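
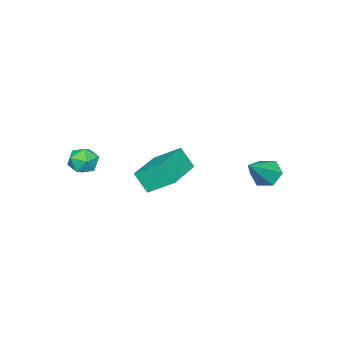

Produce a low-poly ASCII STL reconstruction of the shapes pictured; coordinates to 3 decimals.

solid 
facet normal -0.580 0.312 0.753
outer loop
vertex 3.63 -3.359 -0.469
vertex 3.333 -4.008 -0.429
vertex 3.915 -3.857 -0.043
endloop
endfacet
facet normal 0.040 0.663 0.748
outer loop
vertex 3.63 -3.359 -0.469
vertex 3.915 -3.857 -0.043
vertex 4.34 -3.438 -0.437
endloop
endfacet
facet normal 0.105 0.988 0.114
outer loop
vertex 3.63 -3.359 -0.469
vertex 4.34 -3.438 -0.437
vertex 4.02 -3.331 -1.068
endloop
endfacet
facet normal -0.477 0.836 -0.271
outer loop
vertex 3.63 -3.359 -0.469
vertex 4.02 -3.331 -1.068
vertex 3.398 -3.684 -1.063
endloop
endfacet
facet normal -0.900 0.419 0.122
outer loop
vertex 3.63 -3.359 -0.469
vertex 3.398 -3.684 -1.063
vertex 3.333 -4.008 -0.429
endloop
endfacet
facet normal 0.565 0.184 0.805
outer loop
vertex 4.34 -3.438 -0.437
vertex 3.915 -3.857 -0.043
vertex 4.482 -4.136 -0.377
endloop
endfacet
facet normal -0.439 -0.385 0.812
outer loop
vertex 3.915 -3.857 -0.043
vertex 3.333 -4.008 -0.429
vertex 3.86 -4.489 -0.372
endloop
endfacet
facet normal -0.955 -0.212 -0.206
outer loop
vertex 3.333 -4.008 -0.429
vertex 3.398 -3.684 -1.063
vertex 3.54 -4.382 -1.003
endloop
endfacet
facet normal -0.270 0.463 -0.844
outer loop
vertex 3.398 -3.684 -1.063
vertex 4.02 -3.331 -1.068
vertex 3.965 -3.963 -1.397
endloop
endfacet
facet normal 0.671 0.709 -0.220
outer loop
vertex 4.02 -3.331 -1.068
vertex 4.34 -3.438 -0.437
vertex 4.547 -3.812 -1.011
endloop
endfacet
facet normal 0.477 -0.836 0.271
outer loop
vertex 4.25 -4.461 -0.971
vertex 4.482 -4.136 -0.377
vertex 3.86 -4.489 -0.372
endloop
endfacet
facet normal -0.105 -0.988 -0.114
outer loop
vertex 4.25 -4.461 -0.971
vertex 3.86 -4.489 -0.372
vertex 3.54 -4.382 -1.003
endloop
endfacet
facet normal -0.040 -0.663 -0.748
outer loop
vertex 4.25 -4.461 -0.971
vertex 3.54 -4.382 -1.003
vertex 3.965 -3.963 -1.397
endloop
endfacet
facet normal 0.580 -0.312 -0.753
outer loop
vertex 4.25 -4.461 -0.971
vertex 3.965 -3.963 -1.397
vertex 4.547 -3.812 -1.011
endloop
endfacet
facet normal 0.900 -0.419 -0.122
outer loop
vertex 4.25 -4.461 -0.971
vertex 4.547 -3.812 -1.011
vertex 4.482 -4.136 -0.377
endloop
endfacet
facet normal 0.270 -0.463 0.844
outer loop
vertex 3.86 -4.489 -0.372
vertex 4.482 -4.136 -0.377
vertex 3.915 -3.857 -0.043
endloop
endfacet
facet normal -0.671 -0.709 0.220
outer loop
vertex 3.54 -4.382 -1.003
vertex 3.86 -4.489 -0.372
vertex 3.333 -4.008 -0.429
endloop
endfacet
facet normal -0.565 -0.184 -0.805
outer loop
vertex 3.965 -3.963 -1.397
vertex 3.54 -4.382 -1.003
vertex 3.398 -3.684 -1.063
endloop
endfacet
facet normal 0.439 0.385 -0.812
outer loop
vertex 4.547 -3.812 -1.011
vertex 3.965 -3.963 -1.397
vertex 4.02 -3.331 -1.068
endloop
endfacet
facet normal 0.955 0.212 0.206
outer loop
vertex 4.482 -4.136 -0.377
vertex 4.547 -3.812 -1.011
vertex 4.34 -3.438 -0.437
endloop
endfacet
facet normal -0.768 0.055 -0.638
outer loop
vertex -0.793 2.005 -2.604
vertex -1.137 1.477 -2.235
vertex -1.239 2.176 -2.052
endloop
endfacet
facet normal 0.445 0.891 0.084
outer loop
vertex -0.793 2.005 -2.604
vertex -1.239 2.176 -2.052
vertex 0.177 1.383 -1.145
endloop
endfacet
facet normal -0.768 0.055 -0.638
outer loop
vertex -1.239 2.176 -2.052
vertex -1.137 1.477 -2.235
vertex -1.583 1.649 -1.683
endloop
endfacet
facet normal -0.139 0.627 0.766
outer loop
vertex -1.239 2.176 -2.052
vertex -1.583 1.649 -1.683
vertex 0.177 1.383 -1.145
endloop
endfacet
facet normal -0.768 0.055 -0.638
outer loop
vertex -1.583 1.649 -1.683
vertex -1.137 1.477 -2.235
vertex -1.481 0.949 -1.866
endloop
endfacet
facet normal -0.319 -0.283 0.904
outer loop
vertex -1.583 1.649 -1.683
vertex -1.481 0.949 -1.866
vertex 0.177 1.383 -1.145
endloop
endfacet
facet normal -0.768 0.055 -0.638
outer loop
vertex -1.481 0.949 -1.866
vertex -1.137 1.477 -2.235
vertex -1.035 0.778 -2.418
endloop
endfacet
facet normal 0.087 -0.929 0.359
outer loop
vertex -1.481 0.949 -1.866
vertex -1.035 0.778 -2.418
vertex 0.177 1.383 -1.145
endloop
endfacet
facet normal -0.768 0.055 -0.638
outer loop
vertex -1.035 0.778 -2.418
vertex -1.137 1.477 -2.235
vertex -0.691 1.305 -2.787
endloop
endfacet
facet normal 0.672 -0.666 -0.324
outer loop
vertex -1.035 0.778 -2.418
vertex -0.691 1.305 -2.787
vertex 0.177 1.383 -1.145
endloop
endfacet
facet normal -0.768 0.055 -0.638
outer loop
vertex -0.691 1.305 -2.787
vertex -1.137 1.477 -2.235
vertex -0.793 2.005 -2.604
endloop
endfacet
facet normal 0.852 0.245 -0.462
outer loop
vertex -0.691 1.305 -2.787
vertex -0.793 2.005 -2.604
vertex 0.177 1.383 -1.145
endloop
endfacet
facet normal -0.973 -0.201 -0.115
outer loop
vertex 1.053 -1.209 -0.546
vertex 1.03 -0.592 -1.432
vertex 1.367 -2.291 -1.309
endloop
endfacet
facet normal 0.022 -0.572 0.820
outer loop
vertex 3.41 -1.868 -1.068
vertex 1.053 -1.209 -0.546
vertex 1.367 -2.291 -1.309
endloop
endfacet
facet normal -0.973 -0.201 -0.115
outer loop
vertex 1.367 -2.291 -1.309
vertex 1.03 -0.592 -1.432
vertex 1.344 -1.673 -2.195
endloop
endfacet
facet normal 0.231 -0.795 -0.561
outer loop
vertex 1.344 -1.673 -2.195
vertex 3.41 -1.868 -1.068
vertex 1.367 -2.291 -1.309
endloop
endfacet
facet normal -0.231 0.796 0.560
outer loop
vertex 1.053 -1.209 -0.546
vertex 3.073 -0.169 -1.191
vertex 1.03 -0.592 -1.432
endloop
endfacet
facet normal 0.022 -0.572 0.820
outer loop
vertex 3.096 -0.787 -0.305
vertex 1.053 -1.209 -0.546
vertex 3.41 -1.868 -1.068
endloop
endfacet
facet normal -0.230 0.795 0.561
outer loop
vertex 3.096 -0.787 -0.305
vertex 3.073 -0.169 -1.191
vertex 1.053 -1.209 -0.546
endloop
endfacet
facet normal -0.022 0.572 -0.820
outer loop
vertex 1.03 -0.592 -1.432
vertex 3.073 -0.169 -1.191
vertex 1.344 -1.673 -2.195
endloop
endfacet
facet normal 0.230 -0.796 -0.560
outer loop
vertex 3.387 -1.251 -1.954
vertex 3.41 -1.868 -1.068
vertex 1.344 -1.673 -2.195
endloop
endfacet
facet normal -0.021 0.572 -0.820
outer loop
vertex 1.344 -1.673 -2.195
vertex 3.073 -0.169 -1.191
vertex 3.387 -1.251 -1.954
endloop
endfacet
facet normal 0.973 0.201 0.115
outer loop
vertex 3.387 -1.251 -1.954
vertex 3.096 -0.787 -0.305
vertex 3.41 -1.868 -1.068
endloop
endfacet
facet normal 0.973 0.201 0.115
outer loop
vertex 3.073 -0.169 -1.191
vertex 3.096 -0.787 -0.305
vertex 3.387 -1.251 -1.954
endloop
endfacet

endsolid


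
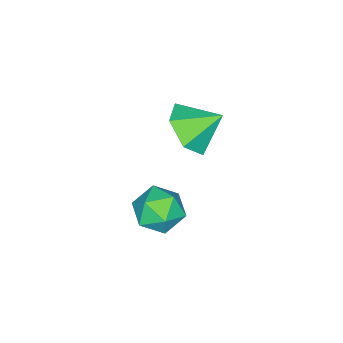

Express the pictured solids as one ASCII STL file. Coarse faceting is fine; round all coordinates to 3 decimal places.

solid 
facet normal 0.401 -0.684 -0.609
outer loop
vertex 1.086 -3.327 0.743
vertex 0.091 -3.769 0.584
vertex 0.449 -2.968 -0.08
endloop
endfacet
facet normal 0.361 0.924 0.124
outer loop
vertex 1.086 -3.327 0.743
vertex 0.449 -2.968 -0.08
vertex -0.471 -2.811 1.436
endloop
endfacet
facet normal 0.402 -0.684 -0.609
outer loop
vertex 0.449 -2.968 -0.08
vertex 0.091 -3.769 0.584
vertex -0.545 -3.41 -0.239
endloop
endfacet
facet normal -0.347 0.888 -0.302
outer loop
vertex 0.449 -2.968 -0.08
vertex -0.545 -3.41 -0.239
vertex -0.471 -2.811 1.436
endloop
endfacet
facet normal 0.401 -0.684 -0.609
outer loop
vertex -0.545 -3.41 -0.239
vertex 0.091 -3.769 0.584
vertex -0.904 -4.211 0.425
endloop
endfacet
facet normal -0.933 0.349 -0.084
outer loop
vertex -0.545 -3.41 -0.239
vertex -0.904 -4.211 0.425
vertex -0.471 -2.811 1.436
endloop
endfacet
facet normal 0.401 -0.684 -0.609
outer loop
vertex -0.904 -4.211 0.425
vertex 0.091 -3.769 0.584
vertex -0.268 -4.57 1.247
endloop
endfacet
facet normal -0.813 -0.154 0.562
outer loop
vertex -0.904 -4.211 0.425
vertex -0.268 -4.57 1.247
vertex -0.471 -2.811 1.436
endloop
endfacet
facet normal 0.401 -0.684 -0.609
outer loop
vertex -0.268 -4.57 1.247
vertex 0.091 -3.769 0.584
vertex 0.727 -4.128 1.406
endloop
endfacet
facet normal -0.105 -0.118 0.987
outer loop
vertex -0.268 -4.57 1.247
vertex 0.727 -4.128 1.406
vertex -0.471 -2.811 1.436
endloop
endfacet
facet normal 0.401 -0.684 -0.609
outer loop
vertex 0.727 -4.128 1.406
vertex 0.091 -3.769 0.584
vertex 1.086 -3.327 0.743
endloop
endfacet
facet normal 0.482 0.421 0.769
outer loop
vertex 0.727 -4.128 1.406
vertex 1.086 -3.327 0.743
vertex -0.471 -2.811 1.436
endloop
endfacet
facet normal -0.861 -0.458 0.224
outer loop
vertex 2.784 -2.377 0.29
vertex 3.09 -3.163 -0.14
vertex 3.26 -3.032 0.781
endloop
endfacet
facet normal -0.696 0.032 0.717
outer loop
vertex 2.784 -2.377 0.29
vertex 3.26 -3.032 0.781
vertex 3.442 -2.113 0.917
endloop
endfacet
facet normal -0.638 0.663 0.391
outer loop
vertex 2.784 -2.377 0.29
vertex 3.442 -2.113 0.917
vertex 3.384 -1.676 0.08
endloop
endfacet
facet normal -0.767 0.565 -0.305
outer loop
vertex 2.784 -2.377 0.29
vertex 3.384 -1.676 0.08
vertex 3.166 -2.325 -0.574
endloop
endfacet
facet normal -0.904 -0.129 -0.407
outer loop
vertex 2.784 -2.377 0.29
vertex 3.166 -2.325 -0.574
vertex 3.09 -3.163 -0.14
endloop
endfacet
facet normal -0.058 -0.135 0.989
outer loop
vertex 3.442 -2.113 0.917
vertex 3.26 -3.032 0.781
vertex 4.154 -2.735 0.874
endloop
endfacet
facet normal -0.324 -0.927 0.192
outer loop
vertex 3.26 -3.032 0.781
vertex 3.09 -3.163 -0.14
vertex 3.936 -3.384 0.22
endloop
endfacet
facet normal -0.394 -0.394 -0.830
outer loop
vertex 3.09 -3.163 -0.14
vertex 3.166 -2.325 -0.574
vertex 3.878 -2.947 -0.617
endloop
endfacet
facet normal -0.173 0.727 -0.664
outer loop
vertex 3.166 -2.325 -0.574
vertex 3.384 -1.676 0.08
vertex 4.06 -2.028 -0.481
endloop
endfacet
facet normal 0.036 0.887 0.461
outer loop
vertex 3.384 -1.676 0.08
vertex 3.442 -2.113 0.917
vertex 4.23 -1.897 0.44
endloop
endfacet
facet normal 0.767 -0.565 0.305
outer loop
vertex 4.536 -2.683 0.01
vertex 4.154 -2.735 0.874
vertex 3.936 -3.384 0.22
endloop
endfacet
facet normal 0.638 -0.663 -0.391
outer loop
vertex 4.536 -2.683 0.01
vertex 3.936 -3.384 0.22
vertex 3.878 -2.947 -0.617
endloop
endfacet
facet normal 0.696 -0.032 -0.717
outer loop
vertex 4.536 -2.683 0.01
vertex 3.878 -2.947 -0.617
vertex 4.06 -2.028 -0.481
endloop
endfacet
facet normal 0.861 0.458 -0.224
outer loop
vertex 4.536 -2.683 0.01
vertex 4.06 -2.028 -0.481
vertex 4.23 -1.897 0.44
endloop
endfacet
facet normal 0.904 0.129 0.407
outer loop
vertex 4.536 -2.683 0.01
vertex 4.23 -1.897 0.44
vertex 4.154 -2.735 0.874
endloop
endfacet
facet normal 0.173 -0.727 0.664
outer loop
vertex 3.936 -3.384 0.22
vertex 4.154 -2.735 0.874
vertex 3.26 -3.032 0.781
endloop
endfacet
facet normal -0.036 -0.887 -0.461
outer loop
vertex 3.878 -2.947 -0.617
vertex 3.936 -3.384 0.22
vertex 3.09 -3.163 -0.14
endloop
endfacet
facet normal 0.058 0.135 -0.989
outer loop
vertex 4.06 -2.028 -0.481
vertex 3.878 -2.947 -0.617
vertex 3.166 -2.325 -0.574
endloop
endfacet
facet normal 0.324 0.927 -0.192
outer loop
vertex 4.23 -1.897 0.44
vertex 4.06 -2.028 -0.481
vertex 3.384 -1.676 0.08
endloop
endfacet
facet normal 0.394 0.394 0.830
outer loop
vertex 4.154 -2.735 0.874
vertex 4.23 -1.897 0.44
vertex 3.442 -2.113 0.917
endloop
endfacet

endsolid


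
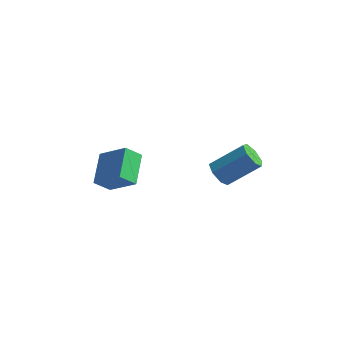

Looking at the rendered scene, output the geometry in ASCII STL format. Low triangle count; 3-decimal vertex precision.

solid 
facet normal -0.527 -0.503 0.685
outer loop
vertex -3.568 1.846 2.278
vertex -4.721 1.881 1.416
vertex -3.158 0.602 1.68
endloop
endfacet
facet normal 0.800 -0.024 0.599
outer loop
vertex -2.699 1.039 1.084
vertex -3.568 1.846 2.278
vertex -3.158 0.602 1.68
endloop
endfacet
facet normal -0.528 -0.503 0.684
outer loop
vertex -3.158 0.602 1.68
vertex -4.721 1.881 1.416
vertex -4.311 0.637 0.817
endloop
endfacet
facet normal 0.284 -0.864 -0.415
outer loop
vertex -4.311 0.637 0.817
vertex -2.699 1.039 1.084
vertex -3.158 0.602 1.68
endloop
endfacet
facet normal -0.284 0.864 0.415
outer loop
vertex -3.568 1.846 2.278
vertex -4.262 2.318 0.82
vertex -4.721 1.881 1.416
endloop
endfacet
facet normal 0.800 -0.025 0.599
outer loop
vertex -3.109 2.283 1.683
vertex -3.568 1.846 2.278
vertex -2.699 1.039 1.084
endloop
endfacet
facet normal -0.285 0.864 0.415
outer loop
vertex -3.109 2.283 1.683
vertex -4.262 2.318 0.82
vertex -3.568 1.846 2.278
endloop
endfacet
facet normal -0.801 0.024 -0.599
outer loop
vertex -4.721 1.881 1.416
vertex -4.262 2.318 0.82
vertex -4.311 0.637 0.817
endloop
endfacet
facet normal 0.284 -0.864 -0.415
outer loop
vertex -3.852 1.074 0.222
vertex -2.699 1.039 1.084
vertex -4.311 0.637 0.817
endloop
endfacet
facet normal -0.800 0.024 -0.599
outer loop
vertex -4.311 0.637 0.817
vertex -4.262 2.318 0.82
vertex -3.852 1.074 0.222
endloop
endfacet
facet normal 0.527 0.503 -0.685
outer loop
vertex -3.852 1.074 0.222
vertex -3.109 2.283 1.683
vertex -2.699 1.039 1.084
endloop
endfacet
facet normal 0.528 0.503 -0.685
outer loop
vertex -4.262 2.318 0.82
vertex -3.109 2.283 1.683
vertex -3.852 1.074 0.222
endloop
endfacet
facet normal -0.651 -0.457 -0.606
outer loop
vertex 0.423 1.86 1.827
vertex 0.099 2.364 1.795
vertex 0.551 2.187 1.443
endloop
endfacet
facet normal 0.718 -0.630 -0.297
outer loop
vertex 0.423 1.86 1.827
vertex 0.551 2.187 1.443
vertex 1.465 2.592 2.796
endloop
endfacet
facet normal 0.718 -0.630 -0.297
outer loop
vertex 1.465 2.592 2.796
vertex 0.551 2.187 1.443
vertex 1.593 2.919 2.412
endloop
endfacet
facet normal 0.652 0.456 0.606
outer loop
vertex 1.465 2.592 2.796
vertex 1.593 2.919 2.412
vertex 1.141 3.096 2.765
endloop
endfacet
facet normal -0.651 -0.456 -0.607
outer loop
vertex 0.551 2.187 1.443
vertex 0.099 2.364 1.795
vertex 0.339 2.648 1.324
endloop
endfacet
facet normal 0.640 0.098 -0.762
outer loop
vertex 0.551 2.187 1.443
vertex 0.339 2.648 1.324
vertex 1.593 2.919 2.412
endloop
endfacet
facet normal 0.640 0.099 -0.762
outer loop
vertex 1.593 2.919 2.412
vertex 0.339 2.648 1.324
vertex 1.38 3.379 2.293
endloop
endfacet
facet normal 0.652 0.458 0.605
outer loop
vertex 1.593 2.919 2.412
vertex 1.38 3.379 2.293
vertex 1.141 3.096 2.765
endloop
endfacet
facet normal -0.650 -0.457 -0.607
outer loop
vertex 0.339 2.648 1.324
vertex 0.099 2.364 1.795
vertex -0.054 2.894 1.56
endloop
endfacet
facet normal 0.079 0.753 -0.653
outer loop
vertex 0.339 2.648 1.324
vertex -0.054 2.894 1.56
vertex 1.38 3.379 2.293
endloop
endfacet
facet normal 0.080 0.752 -0.654
outer loop
vertex 1.38 3.379 2.293
vertex -0.054 2.894 1.56
vertex 0.988 3.626 2.529
endloop
endfacet
facet normal 0.652 0.457 0.605
outer loop
vertex 1.38 3.379 2.293
vertex 0.988 3.626 2.529
vertex 1.141 3.096 2.765
endloop
endfacet
facet normal -0.651 -0.457 -0.606
outer loop
vertex -0.054 2.894 1.56
vertex 0.099 2.364 1.795
vertex -0.332 2.742 1.973
endloop
endfacet
facet normal -0.540 0.840 -0.054
outer loop
vertex -0.054 2.894 1.56
vertex -0.332 2.742 1.973
vertex 0.988 3.626 2.529
endloop
endfacet
facet normal -0.540 0.840 -0.052
outer loop
vertex 0.988 3.626 2.529
vertex -0.332 2.742 1.973
vertex 0.71 3.473 2.943
endloop
endfacet
facet normal 0.651 0.458 0.606
outer loop
vertex 0.988 3.626 2.529
vertex 0.71 3.473 2.943
vertex 1.141 3.096 2.765
endloop
endfacet
facet normal -0.651 -0.458 -0.605
outer loop
vertex -0.332 2.742 1.973
vertex 0.099 2.364 1.795
vertex -0.285 2.305 2.253
endloop
endfacet
facet normal -0.754 0.295 0.587
outer loop
vertex -0.332 2.742 1.973
vertex -0.285 2.305 2.253
vertex 0.71 3.473 2.943
endloop
endfacet
facet normal -0.754 0.295 0.588
outer loop
vertex 0.71 3.473 2.943
vertex -0.285 2.305 2.253
vertex 0.757 3.037 3.222
endloop
endfacet
facet normal 0.651 0.458 0.606
outer loop
vertex 0.71 3.473 2.943
vertex 0.757 3.037 3.222
vertex 1.141 3.096 2.765
endloop
endfacet
facet normal -0.651 -0.458 -0.605
outer loop
vertex -0.285 2.305 2.253
vertex 0.099 2.364 1.795
vertex 0.051 1.913 2.188
endloop
endfacet
facet normal -0.399 -0.472 0.786
outer loop
vertex -0.285 2.305 2.253
vertex 0.051 1.913 2.188
vertex 0.757 3.037 3.222
endloop
endfacet
facet normal -0.400 -0.472 0.786
outer loop
vertex 0.757 3.037 3.222
vertex 0.051 1.913 2.188
vertex 1.093 2.644 3.157
endloop
endfacet
facet normal 0.651 0.457 0.606
outer loop
vertex 0.757 3.037 3.222
vertex 1.093 2.644 3.157
vertex 1.141 3.096 2.765
endloop
endfacet
facet normal -0.652 -0.458 -0.605
outer loop
vertex 0.051 1.913 2.188
vertex 0.099 2.364 1.795
vertex 0.423 1.86 1.827
endloop
endfacet
facet normal 0.255 -0.884 0.392
outer loop
vertex 0.051 1.913 2.188
vertex 0.423 1.86 1.827
vertex 1.093 2.644 3.157
endloop
endfacet
facet normal 0.257 -0.884 0.392
outer loop
vertex 1.093 2.644 3.157
vertex 0.423 1.86 1.827
vertex 1.465 2.592 2.796
endloop
endfacet
facet normal 0.652 0.456 0.606
outer loop
vertex 1.093 2.644 3.157
vertex 1.465 2.592 2.796
vertex 1.141 3.096 2.765
endloop
endfacet

endsolid


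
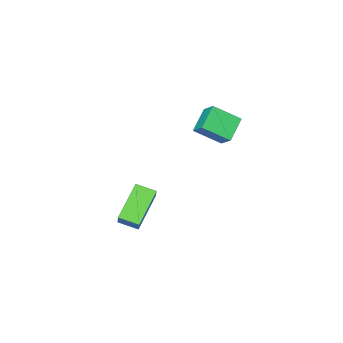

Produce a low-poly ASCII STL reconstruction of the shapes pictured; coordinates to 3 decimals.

solid 
facet normal -0.741 -0.350 0.573
outer loop
vertex 3.046 -3.053 1.644
vertex 2.402 -2.189 1.339
vertex 2.495 -3.898 0.415
endloop
endfacet
facet normal 0.575 -0.771 0.273
outer loop
vertex 4.118 -3.131 -0.839
vertex 3.046 -3.053 1.644
vertex 2.495 -3.898 0.415
endloop
endfacet
facet normal -0.741 -0.350 0.573
outer loop
vertex 2.495 -3.898 0.415
vertex 2.402 -2.189 1.339
vertex 1.851 -3.033 0.11
endloop
endfacet
facet normal -0.347 -0.531 -0.773
outer loop
vertex 1.851 -3.033 0.11
vertex 4.118 -3.131 -0.839
vertex 2.495 -3.898 0.415
endloop
endfacet
facet normal 0.346 0.531 0.773
outer loop
vertex 3.046 -3.053 1.644
vertex 4.025 -1.422 0.085
vertex 2.402 -2.189 1.339
endloop
endfacet
facet normal 0.575 -0.772 0.272
outer loop
vertex 4.669 -2.287 0.39
vertex 3.046 -3.053 1.644
vertex 4.118 -3.131 -0.839
endloop
endfacet
facet normal 0.347 0.531 0.773
outer loop
vertex 4.669 -2.287 0.39
vertex 4.025 -1.422 0.085
vertex 3.046 -3.053 1.644
endloop
endfacet
facet normal -0.575 0.772 -0.272
outer loop
vertex 2.402 -2.189 1.339
vertex 4.025 -1.422 0.085
vertex 1.851 -3.033 0.11
endloop
endfacet
facet normal -0.347 -0.531 -0.773
outer loop
vertex 3.474 -2.267 -1.144
vertex 4.118 -3.131 -0.839
vertex 1.851 -3.033 0.11
endloop
endfacet
facet normal -0.575 0.771 -0.273
outer loop
vertex 1.851 -3.033 0.11
vertex 4.025 -1.422 0.085
vertex 3.474 -2.267 -1.144
endloop
endfacet
facet normal 0.741 0.350 -0.573
outer loop
vertex 3.474 -2.267 -1.144
vertex 4.669 -2.287 0.39
vertex 4.118 -3.131 -0.839
endloop
endfacet
facet normal 0.741 0.350 -0.573
outer loop
vertex 4.025 -1.422 0.085
vertex 4.669 -2.287 0.39
vertex 3.474 -2.267 -1.144
endloop
endfacet
facet normal -0.638 0.561 -0.528
outer loop
vertex -3.739 -3.945 2.705
vertex -3.65 -3.093 3.502
vertex -2.566 -3.341 1.93
endloop
endfacet
facet normal -0.076 -0.727 -0.682
outer loop
vertex -1.47 -4.307 2.838
vertex -3.739 -3.945 2.705
vertex -2.566 -3.341 1.93
endloop
endfacet
facet normal -0.637 0.562 -0.528
outer loop
vertex -2.566 -3.341 1.93
vertex -3.65 -3.093 3.502
vertex -2.477 -2.49 2.728
endloop
endfacet
facet normal 0.767 0.394 -0.506
outer loop
vertex -2.477 -2.49 2.728
vertex -1.47 -4.307 2.838
vertex -2.566 -3.341 1.93
endloop
endfacet
facet normal -0.767 -0.394 0.507
outer loop
vertex -3.739 -3.945 2.705
vertex -2.554 -4.059 4.41
vertex -3.65 -3.093 3.502
endloop
endfacet
facet normal -0.076 -0.727 -0.682
outer loop
vertex -2.643 -4.91 3.612
vertex -3.739 -3.945 2.705
vertex -1.47 -4.307 2.838
endloop
endfacet
facet normal -0.767 -0.395 0.506
outer loop
vertex -2.643 -4.91 3.612
vertex -2.554 -4.059 4.41
vertex -3.739 -3.945 2.705
endloop
endfacet
facet normal 0.076 0.727 0.682
outer loop
vertex -3.65 -3.093 3.502
vertex -2.554 -4.059 4.41
vertex -2.477 -2.49 2.728
endloop
endfacet
facet normal 0.767 0.394 -0.507
outer loop
vertex -1.381 -3.455 3.635
vertex -1.47 -4.307 2.838
vertex -2.477 -2.49 2.728
endloop
endfacet
facet normal 0.076 0.727 0.682
outer loop
vertex -2.477 -2.49 2.728
vertex -2.554 -4.059 4.41
vertex -1.381 -3.455 3.635
endloop
endfacet
facet normal 0.637 -0.561 0.529
outer loop
vertex -1.381 -3.455 3.635
vertex -2.643 -4.91 3.612
vertex -1.47 -4.307 2.838
endloop
endfacet
facet normal 0.638 -0.561 0.528
outer loop
vertex -2.554 -4.059 4.41
vertex -2.643 -4.91 3.612
vertex -1.381 -3.455 3.635
endloop
endfacet

endsolid


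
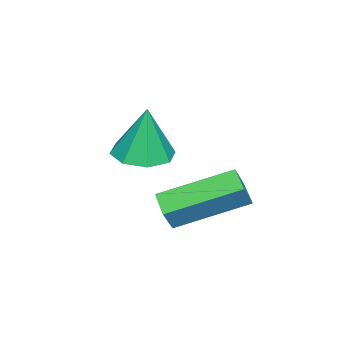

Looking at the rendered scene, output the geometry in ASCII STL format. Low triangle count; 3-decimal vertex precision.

solid 
facet normal -0.021 -0.095 -0.995
outer loop
vertex 2.512 -2.513 -1.394
vertex 1.802 -3.011 -1.331
vertex 1.95 -2.158 -1.416
endloop
endfacet
facet normal 0.492 0.800 0.344
outer loop
vertex 2.512 -2.513 -1.394
vertex 1.95 -2.158 -1.416
vertex 1.838 -2.849 0.351
endloop
endfacet
facet normal -0.022 -0.095 -0.995
outer loop
vertex 1.95 -2.158 -1.416
vertex 1.802 -3.011 -1.331
vertex 1.3 -2.302 -1.388
endloop
endfacet
facet normal -0.189 0.919 0.347
outer loop
vertex 1.95 -2.158 -1.416
vertex 1.3 -2.302 -1.388
vertex 1.838 -2.849 0.351
endloop
endfacet
facet normal -0.021 -0.095 -0.995
outer loop
vertex 1.3 -2.302 -1.388
vertex 1.802 -3.011 -1.331
vertex 0.944 -2.862 -1.327
endloop
endfacet
facet normal -0.754 0.523 0.398
outer loop
vertex 1.3 -2.302 -1.388
vertex 0.944 -2.862 -1.327
vertex 1.838 -2.849 0.351
endloop
endfacet
facet normal -0.022 -0.097 -0.995
outer loop
vertex 0.944 -2.862 -1.327
vertex 1.802 -3.011 -1.331
vertex 1.091 -3.509 -1.267
endloop
endfacet
facet normal -0.871 -0.155 0.465
outer loop
vertex 0.944 -2.862 -1.327
vertex 1.091 -3.509 -1.267
vertex 1.838 -2.849 0.351
endloop
endfacet
facet normal -0.023 -0.095 -0.995
outer loop
vertex 1.091 -3.509 -1.267
vertex 1.802 -3.011 -1.331
vertex 1.654 -3.864 -1.246
endloop
endfacet
facet normal -0.472 -0.718 0.511
outer loop
vertex 1.091 -3.509 -1.267
vertex 1.654 -3.864 -1.246
vertex 1.838 -2.849 0.351
endloop
endfacet
facet normal -0.022 -0.095 -0.995
outer loop
vertex 1.654 -3.864 -1.246
vertex 1.802 -3.011 -1.331
vertex 2.303 -3.72 -1.274
endloop
endfacet
facet normal 0.207 -0.836 0.508
outer loop
vertex 1.654 -3.864 -1.246
vertex 2.303 -3.72 -1.274
vertex 1.838 -2.849 0.351
endloop
endfacet
facet normal -0.021 -0.095 -0.995
outer loop
vertex 2.303 -3.72 -1.274
vertex 1.802 -3.011 -1.331
vertex 2.659 -3.16 -1.335
endloop
endfacet
facet normal 0.772 -0.441 0.457
outer loop
vertex 2.303 -3.72 -1.274
vertex 2.659 -3.16 -1.335
vertex 1.838 -2.849 0.351
endloop
endfacet
facet normal -0.021 -0.096 -0.995
outer loop
vertex 2.659 -3.16 -1.335
vertex 1.802 -3.011 -1.331
vertex 2.512 -2.513 -1.394
endloop
endfacet
facet normal 0.890 0.238 0.389
outer loop
vertex 2.659 -3.16 -1.335
vertex 2.512 -2.513 -1.394
vertex 1.838 -2.849 0.351
endloop
endfacet
facet normal -0.703 -0.605 0.374
outer loop
vertex 3.447 -1.86 -1.738
vertex 2.379 -0.146 -0.971
vertex 3.012 -1.804 -2.466
endloop
endfacet
facet normal 0.494 -0.793 -0.356
outer loop
vertex 3.581 -1.314 -2.769
vertex 3.447 -1.86 -1.738
vertex 3.012 -1.804 -2.466
endloop
endfacet
facet normal -0.703 -0.605 0.374
outer loop
vertex 3.012 -1.804 -2.466
vertex 2.379 -0.146 -0.971
vertex 1.944 -0.091 -1.699
endloop
endfacet
facet normal -0.512 0.065 -0.857
outer loop
vertex 1.944 -0.091 -1.699
vertex 3.581 -1.314 -2.769
vertex 3.012 -1.804 -2.466
endloop
endfacet
facet normal 0.512 -0.064 0.857
outer loop
vertex 3.447 -1.86 -1.738
vertex 2.948 0.344 -1.274
vertex 2.379 -0.146 -0.971
endloop
endfacet
facet normal 0.495 -0.793 -0.356
outer loop
vertex 4.016 -1.369 -2.041
vertex 3.447 -1.86 -1.738
vertex 3.581 -1.314 -2.769
endloop
endfacet
facet normal 0.512 -0.064 0.857
outer loop
vertex 4.016 -1.369 -2.041
vertex 2.948 0.344 -1.274
vertex 3.447 -1.86 -1.738
endloop
endfacet
facet normal -0.494 0.793 0.355
outer loop
vertex 2.379 -0.146 -0.971
vertex 2.948 0.344 -1.274
vertex 1.944 -0.091 -1.699
endloop
endfacet
facet normal -0.512 0.064 -0.857
outer loop
vertex 2.513 0.4 -2.002
vertex 3.581 -1.314 -2.769
vertex 1.944 -0.091 -1.699
endloop
endfacet
facet normal -0.494 0.793 0.356
outer loop
vertex 1.944 -0.091 -1.699
vertex 2.948 0.344 -1.274
vertex 2.513 0.4 -2.002
endloop
endfacet
facet normal 0.703 0.605 -0.374
outer loop
vertex 2.513 0.4 -2.002
vertex 4.016 -1.369 -2.041
vertex 3.581 -1.314 -2.769
endloop
endfacet
facet normal 0.703 0.605 -0.373
outer loop
vertex 2.948 0.344 -1.274
vertex 4.016 -1.369 -2.041
vertex 2.513 0.4 -2.002
endloop
endfacet

endsolid


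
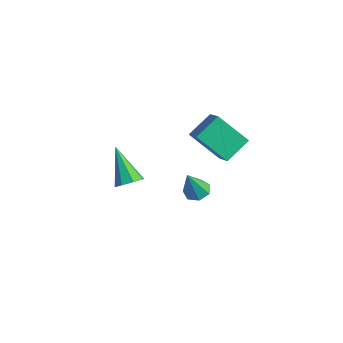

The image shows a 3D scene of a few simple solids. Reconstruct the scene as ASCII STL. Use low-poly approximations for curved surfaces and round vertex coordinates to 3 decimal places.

solid 
facet normal 0.684 -0.162 -0.712
outer loop
vertex -0.822 -3.219 2.065
vertex -1.325 -3.062 1.546
vertex -0.831 -2.669 1.931
endloop
endfacet
facet normal 0.485 0.215 0.848
outer loop
vertex -0.822 -3.219 2.065
vertex -0.831 -2.669 1.931
vertex -2.775 -2.718 3.054
endloop
endfacet
facet normal 0.684 -0.163 -0.711
outer loop
vertex -0.831 -2.669 1.931
vertex -1.325 -3.062 1.546
vertex -1.129 -2.349 1.571
endloop
endfacet
facet normal 0.271 0.820 0.505
outer loop
vertex -0.831 -2.669 1.931
vertex -1.129 -2.349 1.571
vertex -2.775 -2.718 3.054
endloop
endfacet
facet normal 0.683 -0.163 -0.712
outer loop
vertex -1.129 -2.349 1.571
vertex -1.325 -3.062 1.546
vertex -1.543 -2.447 1.196
endloop
endfacet
facet normal -0.225 0.974 -0.007
outer loop
vertex -1.129 -2.349 1.571
vertex -1.543 -2.447 1.196
vertex -2.775 -2.718 3.054
endloop
endfacet
facet normal 0.684 -0.163 -0.711
outer loop
vertex -1.543 -2.447 1.196
vertex -1.325 -3.062 1.546
vertex -1.829 -2.906 1.026
endloop
endfacet
facet normal -0.712 0.587 -0.386
outer loop
vertex -1.543 -2.447 1.196
vertex -1.829 -2.906 1.026
vertex -2.775 -2.718 3.054
endloop
endfacet
facet normal 0.683 -0.163 -0.711
outer loop
vertex -1.829 -2.906 1.026
vertex -1.325 -3.062 1.546
vertex -1.82 -3.456 1.161
endloop
endfacet
facet normal -0.904 -0.116 -0.411
outer loop
vertex -1.829 -2.906 1.026
vertex -1.82 -3.456 1.161
vertex -2.775 -2.718 3.054
endloop
endfacet
facet normal 0.683 -0.163 -0.712
outer loop
vertex -1.82 -3.456 1.161
vertex -1.325 -3.062 1.546
vertex -1.521 -3.776 1.521
endloop
endfacet
facet normal -0.690 -0.721 -0.067
outer loop
vertex -1.82 -3.456 1.161
vertex -1.521 -3.776 1.521
vertex -2.775 -2.718 3.054
endloop
endfacet
facet normal 0.683 -0.163 -0.712
outer loop
vertex -1.521 -3.776 1.521
vertex -1.325 -3.062 1.546
vertex -1.108 -3.678 1.895
endloop
endfacet
facet normal -0.195 -0.874 0.444
outer loop
vertex -1.521 -3.776 1.521
vertex -1.108 -3.678 1.895
vertex -2.775 -2.718 3.054
endloop
endfacet
facet normal 0.684 -0.162 -0.712
outer loop
vertex -1.108 -3.678 1.895
vertex -1.325 -3.062 1.546
vertex -0.822 -3.219 2.065
endloop
endfacet
facet normal 0.292 -0.487 0.823
outer loop
vertex -1.108 -3.678 1.895
vertex -0.822 -3.219 2.065
vertex -2.775 -2.718 3.054
endloop
endfacet
facet normal -0.033 0.384 -0.923
outer loop
vertex -1.098 1.024 -2.071
vertex -1.689 1.379 -1.902
vertex -1.014 1.588 -1.839
endloop
endfacet
facet normal 0.942 -0.238 0.237
outer loop
vertex -1.098 1.024 -2.071
vertex -1.014 1.588 -1.839
vertex -1.631 0.701 -0.278
endloop
endfacet
facet normal -0.033 0.385 -0.922
outer loop
vertex -1.014 1.588 -1.839
vertex -1.689 1.379 -1.902
vertex -1.438 1.995 -1.654
endloop
endfacet
facet normal 0.693 0.474 0.543
outer loop
vertex -1.014 1.588 -1.839
vertex -1.438 1.995 -1.654
vertex -1.631 0.701 -0.278
endloop
endfacet
facet normal -0.033 0.385 -0.922
outer loop
vertex -1.438 1.995 -1.654
vertex -1.689 1.379 -1.902
vertex -2.051 1.937 -1.656
endloop
endfacet
facet normal -0.071 0.732 0.678
outer loop
vertex -1.438 1.995 -1.654
vertex -2.051 1.937 -1.656
vertex -1.631 0.701 -0.278
endloop
endfacet
facet normal -0.033 0.385 -0.922
outer loop
vertex -2.051 1.937 -1.656
vertex -1.689 1.379 -1.902
vertex -2.392 1.46 -1.843
endloop
endfacet
facet normal -0.771 0.339 0.539
outer loop
vertex -2.051 1.937 -1.656
vertex -2.392 1.46 -1.843
vertex -1.631 0.701 -0.278
endloop
endfacet
facet normal -0.033 0.384 -0.923
outer loop
vertex -2.392 1.46 -1.843
vertex -1.689 1.379 -1.902
vertex -2.204 0.921 -2.074
endloop
endfacet
facet normal -0.883 -0.407 0.232
outer loop
vertex -2.392 1.46 -1.843
vertex -2.204 0.921 -2.074
vertex -1.631 0.701 -0.278
endloop
endfacet
facet normal -0.034 0.385 -0.923
outer loop
vertex -2.204 0.921 -2.074
vertex -1.689 1.379 -1.902
vertex -1.628 0.727 -2.176
endloop
endfacet
facet normal -0.321 -0.947 -0.013
outer loop
vertex -2.204 0.921 -2.074
vertex -1.628 0.727 -2.176
vertex -1.631 0.701 -0.278
endloop
endfacet
facet normal -0.033 0.385 -0.922
outer loop
vertex -1.628 0.727 -2.176
vertex -1.689 1.379 -1.902
vertex -1.098 1.024 -2.071
endloop
endfacet
facet normal 0.491 -0.871 -0.011
outer loop
vertex -1.628 0.727 -2.176
vertex -1.098 1.024 -2.071
vertex -1.631 0.701 -0.278
endloop
endfacet
facet normal -0.620 -0.396 0.678
outer loop
vertex -2.05 3.002 2.639
vertex -3.078 3.397 1.93
vertex -2.034 1.623 1.847
endloop
endfacet
facet normal 0.785 -0.301 0.541
outer loop
vertex -0.722 2.463 0.41
vertex -2.05 3.002 2.639
vertex -2.034 1.623 1.847
endloop
endfacet
facet normal -0.619 -0.396 0.678
outer loop
vertex -2.034 1.623 1.847
vertex -3.078 3.397 1.93
vertex -3.063 2.018 1.139
endloop
endfacet
facet normal 0.010 -0.867 -0.498
outer loop
vertex -3.063 2.018 1.139
vertex -0.722 2.463 0.41
vertex -2.034 1.623 1.847
endloop
endfacet
facet normal -0.010 0.867 0.498
outer loop
vertex -2.05 3.002 2.639
vertex -1.766 4.237 0.493
vertex -3.078 3.397 1.93
endloop
endfacet
facet normal 0.785 -0.302 0.541
outer loop
vertex -0.737 3.842 1.201
vertex -2.05 3.002 2.639
vertex -0.722 2.463 0.41
endloop
endfacet
facet normal -0.010 0.867 0.498
outer loop
vertex -0.737 3.842 1.201
vertex -1.766 4.237 0.493
vertex -2.05 3.002 2.639
endloop
endfacet
facet normal -0.785 0.302 -0.541
outer loop
vertex -3.078 3.397 1.93
vertex -1.766 4.237 0.493
vertex -3.063 2.018 1.139
endloop
endfacet
facet normal 0.010 -0.867 -0.498
outer loop
vertex -1.75 2.858 -0.299
vertex -0.722 2.463 0.41
vertex -3.063 2.018 1.139
endloop
endfacet
facet normal -0.785 0.302 -0.541
outer loop
vertex -3.063 2.018 1.139
vertex -1.766 4.237 0.493
vertex -1.75 2.858 -0.299
endloop
endfacet
facet normal 0.620 0.396 -0.678
outer loop
vertex -1.75 2.858 -0.299
vertex -0.737 3.842 1.201
vertex -0.722 2.463 0.41
endloop
endfacet
facet normal 0.619 0.397 -0.678
outer loop
vertex -1.766 4.237 0.493
vertex -0.737 3.842 1.201
vertex -1.75 2.858 -0.299
endloop
endfacet

endsolid


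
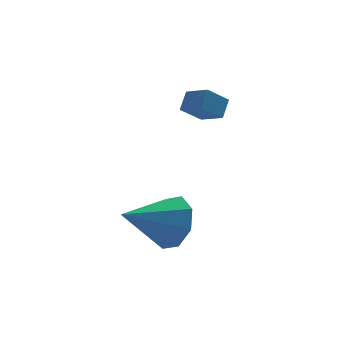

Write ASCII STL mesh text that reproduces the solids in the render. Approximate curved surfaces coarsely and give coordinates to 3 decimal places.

solid 
facet normal -0.461 0.799 -0.386
outer loop
vertex -0.873 2.272 -0.929
vertex -0.509 2.751 -0.372
vertex -0.097 2.415 -1.559
endloop
endfacet
facet normal -0.443 -0.586 -0.679
outer loop
vertex 0.369 1.609 -1.168
vertex -0.873 2.272 -0.929
vertex -0.097 2.415 -1.559
endloop
endfacet
facet normal -0.462 0.798 -0.386
outer loop
vertex -0.097 2.415 -1.559
vertex -0.509 2.751 -0.372
vertex 0.267 2.895 -1.002
endloop
endfacet
facet normal 0.768 0.142 -0.624
outer loop
vertex 0.267 2.895 -1.002
vertex 0.369 1.609 -1.168
vertex -0.097 2.415 -1.559
endloop
endfacet
facet normal -0.768 -0.142 0.624
outer loop
vertex -0.873 2.272 -0.929
vertex -0.043 1.945 0.019
vertex -0.509 2.751 -0.372
endloop
endfacet
facet normal -0.443 -0.585 -0.679
outer loop
vertex -0.407 1.465 -0.538
vertex -0.873 2.272 -0.929
vertex 0.369 1.609 -1.168
endloop
endfacet
facet normal -0.768 -0.141 0.624
outer loop
vertex -0.407 1.465 -0.538
vertex -0.043 1.945 0.019
vertex -0.873 2.272 -0.929
endloop
endfacet
facet normal 0.443 0.585 0.679
outer loop
vertex -0.509 2.751 -0.372
vertex -0.043 1.945 0.019
vertex 0.267 2.895 -1.002
endloop
endfacet
facet normal 0.769 0.141 -0.624
outer loop
vertex 0.733 2.088 -0.611
vertex 0.369 1.609 -1.168
vertex 0.267 2.895 -1.002
endloop
endfacet
facet normal 0.443 0.585 0.679
outer loop
vertex 0.267 2.895 -1.002
vertex -0.043 1.945 0.019
vertex 0.733 2.088 -0.611
endloop
endfacet
facet normal 0.461 -0.799 0.386
outer loop
vertex 0.733 2.088 -0.611
vertex -0.407 1.465 -0.538
vertex 0.369 1.609 -1.168
endloop
endfacet
facet normal 0.461 -0.799 0.387
outer loop
vertex -0.043 1.945 0.019
vertex -0.407 1.465 -0.538
vertex 0.733 2.088 -0.611
endloop
endfacet
facet normal 0.885 0.176 -0.431
outer loop
vertex -1.759 -1.887 -3.153
vertex -2.247 -1.387 -3.95
vertex -1.849 -1.093 -3.013
endloop
endfacet
facet normal 0.007 -0.173 0.985
outer loop
vertex -1.759 -1.887 -3.153
vertex -1.849 -1.093 -3.013
vertex -3.973 -1.733 -3.11
endloop
endfacet
facet normal 0.885 0.177 -0.431
outer loop
vertex -1.849 -1.093 -3.013
vertex -2.247 -1.387 -3.95
vertex -2.173 -0.472 -3.422
endloop
endfacet
facet normal -0.182 0.473 0.862
outer loop
vertex -1.849 -1.093 -3.013
vertex -2.173 -0.472 -3.422
vertex -3.973 -1.733 -3.11
endloop
endfacet
facet normal 0.885 0.177 -0.431
outer loop
vertex -2.173 -0.472 -3.422
vertex -2.247 -1.387 -3.95
vertex -2.54 -0.386 -4.14
endloop
endfacet
facet normal -0.496 0.795 0.349
outer loop
vertex -2.173 -0.472 -3.422
vertex -2.54 -0.386 -4.14
vertex -3.973 -1.733 -3.11
endloop
endfacet
facet normal 0.884 0.177 -0.432
outer loop
vertex -2.54 -0.386 -4.14
vertex -2.247 -1.387 -3.95
vertex -2.736 -0.888 -4.747
endloop
endfacet
facet normal -0.754 0.605 -0.257
outer loop
vertex -2.54 -0.386 -4.14
vertex -2.736 -0.888 -4.747
vertex -3.973 -1.733 -3.11
endloop
endfacet
facet normal 0.884 0.178 -0.431
outer loop
vertex -2.736 -0.888 -4.747
vertex -2.247 -1.387 -3.95
vertex -2.645 -1.682 -4.888
endloop
endfacet
facet normal -0.801 0.014 -0.598
outer loop
vertex -2.736 -0.888 -4.747
vertex -2.645 -1.682 -4.888
vertex -3.973 -1.733 -3.11
endloop
endfacet
facet normal 0.885 0.176 -0.431
outer loop
vertex -2.645 -1.682 -4.888
vertex -2.247 -1.387 -3.95
vertex -2.322 -2.303 -4.479
endloop
endfacet
facet normal -0.612 -0.632 -0.475
outer loop
vertex -2.645 -1.682 -4.888
vertex -2.322 -2.303 -4.479
vertex -3.973 -1.733 -3.11
endloop
endfacet
facet normal 0.885 0.177 -0.431
outer loop
vertex -2.322 -2.303 -4.479
vertex -2.247 -1.387 -3.95
vertex -1.955 -2.388 -3.761
endloop
endfacet
facet normal -0.297 -0.954 0.039
outer loop
vertex -2.322 -2.303 -4.479
vertex -1.955 -2.388 -3.761
vertex -3.973 -1.733 -3.11
endloop
endfacet
facet normal 0.885 0.177 -0.431
outer loop
vertex -1.955 -2.388 -3.761
vertex -2.247 -1.387 -3.95
vertex -1.759 -1.887 -3.153
endloop
endfacet
facet normal -0.041 -0.765 0.643
outer loop
vertex -1.955 -2.388 -3.761
vertex -1.759 -1.887 -3.153
vertex -3.973 -1.733 -3.11
endloop
endfacet

endsolid


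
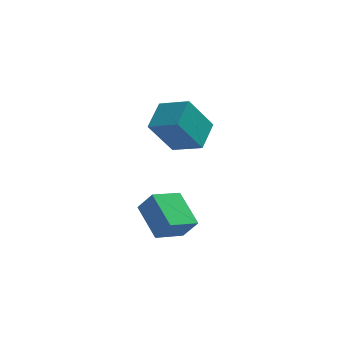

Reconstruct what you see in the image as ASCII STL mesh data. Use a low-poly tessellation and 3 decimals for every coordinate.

solid 
facet normal -0.531 0.232 -0.815
outer loop
vertex -3.444 -0.121 -0.447
vertex -2.477 0.663 -0.854
vertex -2.779 -1.348 -1.229
endloop
endfacet
facet normal -0.739 -0.598 0.310
outer loop
vertex -2.243 -1.583 -0.406
vertex -3.444 -0.121 -0.447
vertex -2.779 -1.348 -1.229
endloop
endfacet
facet normal -0.531 0.232 -0.815
outer loop
vertex -2.779 -1.348 -1.229
vertex -2.477 0.663 -0.854
vertex -1.812 -0.564 -1.636
endloop
endfacet
facet normal 0.416 -0.767 -0.490
outer loop
vertex -1.812 -0.564 -1.636
vertex -2.243 -1.583 -0.406
vertex -2.779 -1.348 -1.229
endloop
endfacet
facet normal -0.416 0.767 0.490
outer loop
vertex -3.444 -0.121 -0.447
vertex -1.941 0.428 -0.031
vertex -2.477 0.663 -0.854
endloop
endfacet
facet normal -0.739 -0.598 0.310
outer loop
vertex -2.908 -0.356 0.376
vertex -3.444 -0.121 -0.447
vertex -2.243 -1.583 -0.406
endloop
endfacet
facet normal -0.416 0.767 0.490
outer loop
vertex -2.908 -0.356 0.376
vertex -1.941 0.428 -0.031
vertex -3.444 -0.121 -0.447
endloop
endfacet
facet normal 0.739 0.598 -0.310
outer loop
vertex -2.477 0.663 -0.854
vertex -1.941 0.428 -0.031
vertex -1.812 -0.564 -1.636
endloop
endfacet
facet normal 0.416 -0.767 -0.490
outer loop
vertex -1.276 -0.799 -0.813
vertex -2.243 -1.583 -0.406
vertex -1.812 -0.564 -1.636
endloop
endfacet
facet normal 0.739 0.598 -0.310
outer loop
vertex -1.812 -0.564 -1.636
vertex -1.941 0.428 -0.031
vertex -1.276 -0.799 -0.813
endloop
endfacet
facet normal 0.531 -0.232 0.815
outer loop
vertex -1.276 -0.799 -0.813
vertex -2.908 -0.356 0.376
vertex -2.243 -1.583 -0.406
endloop
endfacet
facet normal 0.531 -0.232 0.815
outer loop
vertex -1.941 0.428 -0.031
vertex -2.908 -0.356 0.376
vertex -1.276 -0.799 -0.813
endloop
endfacet
facet normal -0.501 -0.242 0.831
outer loop
vertex -1.654 3.442 3.033
vertex -2.77 4.066 2.542
vertex -2.051 2.277 2.454
endloop
endfacet
facet normal 0.815 -0.456 0.358
outer loop
vertex -1.15 2.714 0.958
vertex -1.654 3.442 3.033
vertex -2.051 2.277 2.454
endloop
endfacet
facet normal -0.501 -0.242 0.831
outer loop
vertex -2.051 2.277 2.454
vertex -2.77 4.066 2.542
vertex -3.167 2.902 1.963
endloop
endfacet
facet normal -0.292 -0.856 -0.426
outer loop
vertex -3.167 2.902 1.963
vertex -1.15 2.714 0.958
vertex -2.051 2.277 2.454
endloop
endfacet
facet normal 0.292 0.857 0.426
outer loop
vertex -1.654 3.442 3.033
vertex -1.869 4.503 1.046
vertex -2.77 4.066 2.542
endloop
endfacet
facet normal 0.815 -0.456 0.358
outer loop
vertex -0.753 3.878 1.537
vertex -1.654 3.442 3.033
vertex -1.15 2.714 0.958
endloop
endfacet
facet normal 0.292 0.856 0.426
outer loop
vertex -0.753 3.878 1.537
vertex -1.869 4.503 1.046
vertex -1.654 3.442 3.033
endloop
endfacet
facet normal -0.815 0.456 -0.358
outer loop
vertex -2.77 4.066 2.542
vertex -1.869 4.503 1.046
vertex -3.167 2.902 1.963
endloop
endfacet
facet normal -0.292 -0.857 -0.425
outer loop
vertex -2.266 3.338 0.467
vertex -1.15 2.714 0.958
vertex -3.167 2.902 1.963
endloop
endfacet
facet normal -0.815 0.456 -0.358
outer loop
vertex -3.167 2.902 1.963
vertex -1.869 4.503 1.046
vertex -2.266 3.338 0.467
endloop
endfacet
facet normal 0.501 0.242 -0.831
outer loop
vertex -2.266 3.338 0.467
vertex -0.753 3.878 1.537
vertex -1.15 2.714 0.958
endloop
endfacet
facet normal 0.501 0.242 -0.831
outer loop
vertex -1.869 4.503 1.046
vertex -0.753 3.878 1.537
vertex -2.266 3.338 0.467
endloop
endfacet

endsolid


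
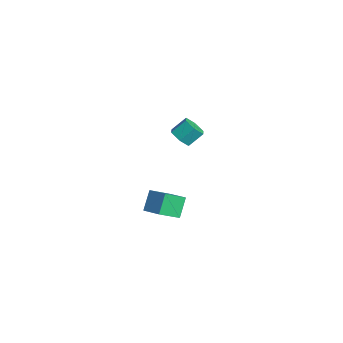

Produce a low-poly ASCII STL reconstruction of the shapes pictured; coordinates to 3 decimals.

solid 
facet normal -0.451 0.441 0.776
outer loop
vertex 3.905 -2.999 1.54
vertex 3.766 -1.859 0.812
vertex 2.814 -3.394 1.13
endloop
endfacet
facet normal 0.102 -0.838 0.536
outer loop
vertex 3.374 -3.941 0.168
vertex 3.905 -2.999 1.54
vertex 2.814 -3.394 1.13
endloop
endfacet
facet normal -0.452 0.441 0.776
outer loop
vertex 2.814 -3.394 1.13
vertex 3.766 -1.859 0.812
vertex 2.676 -2.254 0.402
endloop
endfacet
facet normal -0.886 -0.320 -0.334
outer loop
vertex 2.676 -2.254 0.402
vertex 3.374 -3.941 0.168
vertex 2.814 -3.394 1.13
endloop
endfacet
facet normal 0.886 0.321 0.333
outer loop
vertex 3.905 -2.999 1.54
vertex 4.326 -2.406 -0.15
vertex 3.766 -1.859 0.812
endloop
endfacet
facet normal 0.102 -0.838 0.536
outer loop
vertex 4.464 -3.546 0.578
vertex 3.905 -2.999 1.54
vertex 3.374 -3.941 0.168
endloop
endfacet
facet normal 0.887 0.320 0.333
outer loop
vertex 4.464 -3.546 0.578
vertex 4.326 -2.406 -0.15
vertex 3.905 -2.999 1.54
endloop
endfacet
facet normal -0.102 0.838 -0.536
outer loop
vertex 3.766 -1.859 0.812
vertex 4.326 -2.406 -0.15
vertex 2.676 -2.254 0.402
endloop
endfacet
facet normal -0.887 -0.321 -0.333
outer loop
vertex 3.235 -2.801 -0.56
vertex 3.374 -3.941 0.168
vertex 2.676 -2.254 0.402
endloop
endfacet
facet normal -0.102 0.838 -0.536
outer loop
vertex 2.676 -2.254 0.402
vertex 4.326 -2.406 -0.15
vertex 3.235 -2.801 -0.56
endloop
endfacet
facet normal 0.452 -0.440 -0.776
outer loop
vertex 3.235 -2.801 -0.56
vertex 4.464 -3.546 0.578
vertex 3.374 -3.941 0.168
endloop
endfacet
facet normal 0.451 -0.441 -0.776
outer loop
vertex 4.326 -2.406 -0.15
vertex 4.464 -3.546 0.578
vertex 3.235 -2.801 -0.56
endloop
endfacet
facet normal -0.034 -0.739 -0.673
outer loop
vertex -2.801 0.994 -0.662
vertex -3.449 0.77 -0.384
vertex -3.434 1.268 -0.931
endloop
endfacet
facet normal 0.518 0.563 -0.644
outer loop
vertex -2.801 0.994 -0.662
vertex -3.434 1.268 -0.931
vertex -2.763 1.814 0.085
endloop
endfacet
facet normal 0.517 0.564 -0.644
outer loop
vertex -2.763 1.814 0.085
vertex -3.434 1.268 -0.931
vertex -3.396 2.088 -0.183
endloop
endfacet
facet normal 0.035 0.739 0.673
outer loop
vertex -2.763 1.814 0.085
vertex -3.396 2.088 -0.183
vertex -3.411 1.59 0.364
endloop
endfacet
facet normal -0.035 -0.739 -0.673
outer loop
vertex -3.434 1.268 -0.931
vertex -3.449 0.77 -0.384
vertex -4.082 1.044 -0.652
endloop
endfacet
facet normal -0.482 0.603 -0.636
outer loop
vertex -3.434 1.268 -0.931
vertex -4.082 1.044 -0.652
vertex -3.396 2.088 -0.183
endloop
endfacet
facet normal -0.481 0.602 -0.637
outer loop
vertex -3.396 2.088 -0.183
vertex -4.082 1.044 -0.652
vertex -4.044 1.864 0.095
endloop
endfacet
facet normal 0.034 0.739 0.673
outer loop
vertex -3.396 2.088 -0.183
vertex -4.044 1.864 0.095
vertex -3.411 1.59 0.364
endloop
endfacet
facet normal -0.035 -0.739 -0.673
outer loop
vertex -4.082 1.044 -0.652
vertex -3.449 0.77 -0.384
vertex -4.097 0.546 -0.105
endloop
endfacet
facet normal -0.999 0.039 0.008
outer loop
vertex -4.082 1.044 -0.652
vertex -4.097 0.546 -0.105
vertex -4.044 1.864 0.095
endloop
endfacet
facet normal -0.999 0.039 0.008
outer loop
vertex -4.044 1.864 0.095
vertex -4.097 0.546 -0.105
vertex -4.059 1.366 0.642
endloop
endfacet
facet normal 0.034 0.739 0.673
outer loop
vertex -4.044 1.864 0.095
vertex -4.059 1.366 0.642
vertex -3.411 1.59 0.364
endloop
endfacet
facet normal -0.035 -0.739 -0.673
outer loop
vertex -4.097 0.546 -0.105
vertex -3.449 0.77 -0.384
vertex -3.464 0.272 0.163
endloop
endfacet
facet normal -0.517 -0.563 0.645
outer loop
vertex -4.097 0.546 -0.105
vertex -3.464 0.272 0.163
vertex -4.059 1.366 0.642
endloop
endfacet
facet normal -0.518 -0.563 0.644
outer loop
vertex -4.059 1.366 0.642
vertex -3.464 0.272 0.163
vertex -3.426 1.092 0.911
endloop
endfacet
facet normal 0.034 0.739 0.673
outer loop
vertex -4.059 1.366 0.642
vertex -3.426 1.092 0.911
vertex -3.411 1.59 0.364
endloop
endfacet
facet normal -0.034 -0.739 -0.673
outer loop
vertex -3.464 0.272 0.163
vertex -3.449 0.77 -0.384
vertex -2.816 0.496 -0.115
endloop
endfacet
facet normal 0.481 -0.603 0.636
outer loop
vertex -3.464 0.272 0.163
vertex -2.816 0.496 -0.115
vertex -3.426 1.092 0.911
endloop
endfacet
facet normal 0.482 -0.602 0.636
outer loop
vertex -3.426 1.092 0.911
vertex -2.816 0.496 -0.115
vertex -2.778 1.316 0.632
endloop
endfacet
facet normal 0.035 0.739 0.673
outer loop
vertex -3.426 1.092 0.911
vertex -2.778 1.316 0.632
vertex -3.411 1.59 0.364
endloop
endfacet
facet normal -0.034 -0.739 -0.673
outer loop
vertex -2.816 0.496 -0.115
vertex -3.449 0.77 -0.384
vertex -2.801 0.994 -0.662
endloop
endfacet
facet normal 0.999 -0.039 -0.008
outer loop
vertex -2.816 0.496 -0.115
vertex -2.801 0.994 -0.662
vertex -2.778 1.316 0.632
endloop
endfacet
facet normal 0.999 -0.039 -0.008
outer loop
vertex -2.778 1.316 0.632
vertex -2.801 0.994 -0.662
vertex -2.763 1.814 0.085
endloop
endfacet
facet normal 0.035 0.739 0.673
outer loop
vertex -2.778 1.316 0.632
vertex -2.763 1.814 0.085
vertex -3.411 1.59 0.364
endloop
endfacet

endsolid


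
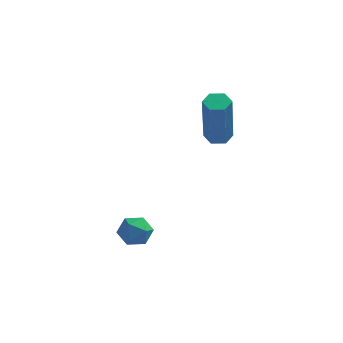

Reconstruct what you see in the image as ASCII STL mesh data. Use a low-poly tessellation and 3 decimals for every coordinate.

solid 
facet normal -0.014 0.294 -0.956
outer loop
vertex 4.153 -1.127 -0.582
vertex 3.845 -0.752 -0.462
vertex 4.34 -0.683 -0.448
endloop
endfacet
facet normal 0.927 -0.354 -0.123
outer loop
vertex 4.153 -1.127 -0.582
vertex 4.34 -0.683 -0.448
vertex 4.183 -1.764 1.482
endloop
endfacet
facet normal 0.927 -0.354 -0.123
outer loop
vertex 4.183 -1.764 1.482
vertex 4.34 -0.683 -0.448
vertex 4.37 -1.32 1.616
endloop
endfacet
facet normal 0.013 -0.294 0.956
outer loop
vertex 4.183 -1.764 1.482
vertex 4.37 -1.32 1.616
vertex 3.875 -1.388 1.602
endloop
endfacet
facet normal -0.014 0.294 -0.956
outer loop
vertex 4.34 -0.683 -0.448
vertex 3.845 -0.752 -0.462
vertex 4.032 -0.308 -0.328
endloop
endfacet
facet normal 0.788 0.592 0.171
outer loop
vertex 4.34 -0.683 -0.448
vertex 4.032 -0.308 -0.328
vertex 4.37 -1.32 1.616
endloop
endfacet
facet normal 0.788 0.591 0.171
outer loop
vertex 4.37 -1.32 1.616
vertex 4.032 -0.308 -0.328
vertex 4.063 -0.945 1.736
endloop
endfacet
facet normal 0.013 -0.295 0.955
outer loop
vertex 4.37 -1.32 1.616
vertex 4.063 -0.945 1.736
vertex 3.875 -1.388 1.602
endloop
endfacet
facet normal -0.013 0.294 -0.956
outer loop
vertex 4.032 -0.308 -0.328
vertex 3.845 -0.752 -0.462
vertex 3.537 -0.376 -0.342
endloop
endfacet
facet normal -0.138 0.946 0.294
outer loop
vertex 4.032 -0.308 -0.328
vertex 3.537 -0.376 -0.342
vertex 4.063 -0.945 1.736
endloop
endfacet
facet normal -0.138 0.946 0.294
outer loop
vertex 4.063 -0.945 1.736
vertex 3.537 -0.376 -0.342
vertex 3.567 -1.013 1.722
endloop
endfacet
facet normal 0.013 -0.295 0.955
outer loop
vertex 4.063 -0.945 1.736
vertex 3.567 -1.013 1.722
vertex 3.875 -1.388 1.602
endloop
endfacet
facet normal -0.013 0.294 -0.956
outer loop
vertex 3.537 -0.376 -0.342
vertex 3.845 -0.752 -0.462
vertex 3.35 -0.82 -0.476
endloop
endfacet
facet normal -0.927 0.354 0.123
outer loop
vertex 3.537 -0.376 -0.342
vertex 3.35 -0.82 -0.476
vertex 3.567 -1.013 1.722
endloop
endfacet
facet normal -0.927 0.354 0.123
outer loop
vertex 3.567 -1.013 1.722
vertex 3.35 -0.82 -0.476
vertex 3.38 -1.457 1.588
endloop
endfacet
facet normal 0.014 -0.294 0.956
outer loop
vertex 3.567 -1.013 1.722
vertex 3.38 -1.457 1.588
vertex 3.875 -1.388 1.602
endloop
endfacet
facet normal -0.013 0.295 -0.955
outer loop
vertex 3.35 -0.82 -0.476
vertex 3.845 -0.752 -0.462
vertex 3.657 -1.195 -0.596
endloop
endfacet
facet normal -0.788 -0.591 -0.171
outer loop
vertex 3.35 -0.82 -0.476
vertex 3.657 -1.195 -0.596
vertex 3.38 -1.457 1.588
endloop
endfacet
facet normal -0.788 -0.592 -0.171
outer loop
vertex 3.38 -1.457 1.588
vertex 3.657 -1.195 -0.596
vertex 3.688 -1.832 1.468
endloop
endfacet
facet normal 0.014 -0.294 0.956
outer loop
vertex 3.38 -1.457 1.588
vertex 3.688 -1.832 1.468
vertex 3.875 -1.388 1.602
endloop
endfacet
facet normal -0.013 0.295 -0.955
outer loop
vertex 3.657 -1.195 -0.596
vertex 3.845 -0.752 -0.462
vertex 4.153 -1.127 -0.582
endloop
endfacet
facet normal 0.138 -0.946 -0.294
outer loop
vertex 3.657 -1.195 -0.596
vertex 4.153 -1.127 -0.582
vertex 3.688 -1.832 1.468
endloop
endfacet
facet normal 0.138 -0.946 -0.294
outer loop
vertex 3.688 -1.832 1.468
vertex 4.153 -1.127 -0.582
vertex 4.183 -1.764 1.482
endloop
endfacet
facet normal 0.013 -0.294 0.956
outer loop
vertex 3.688 -1.832 1.468
vertex 4.183 -1.764 1.482
vertex 3.875 -1.388 1.602
endloop
endfacet
facet normal -0.518 0.854 0.058
outer loop
vertex 1.124 -3.648 -3.559
vertex 1.165 -3.667 -2.909
vertex 1.626 -3.364 -3.255
endloop
endfacet
facet normal -0.139 0.828 -0.544
outer loop
vertex 1.124 -3.648 -3.559
vertex 1.626 -3.364 -3.255
vertex 1.726 -3.706 -3.801
endloop
endfacet
facet normal -0.341 0.246 -0.907
outer loop
vertex 1.124 -3.648 -3.559
vertex 1.726 -3.706 -3.801
vertex 1.327 -4.222 -3.791
endloop
endfacet
facet normal -0.845 -0.085 -0.528
outer loop
vertex 1.124 -3.648 -3.559
vertex 1.327 -4.222 -3.791
vertex 0.98 -4.198 -3.24
endloop
endfacet
facet normal -0.955 0.290 0.069
outer loop
vertex 1.124 -3.648 -3.559
vertex 0.98 -4.198 -3.24
vertex 1.165 -3.667 -2.909
endloop
endfacet
facet normal 0.548 0.750 -0.369
outer loop
vertex 1.726 -3.706 -3.801
vertex 1.626 -3.364 -3.255
vertex 2.14 -3.762 -3.3
endloop
endfacet
facet normal -0.065 0.792 0.607
outer loop
vertex 1.626 -3.364 -3.255
vertex 1.165 -3.667 -2.909
vertex 1.793 -3.738 -2.749
endloop
endfacet
facet normal -0.772 -0.120 0.624
outer loop
vertex 1.165 -3.667 -2.909
vertex 0.98 -4.198 -3.24
vertex 1.394 -4.254 -2.739
endloop
endfacet
facet normal -0.594 -0.728 -0.342
outer loop
vertex 0.98 -4.198 -3.24
vertex 1.327 -4.222 -3.791
vertex 1.494 -4.596 -3.285
endloop
endfacet
facet normal 0.222 -0.190 -0.956
outer loop
vertex 1.327 -4.222 -3.791
vertex 1.726 -3.706 -3.801
vertex 1.955 -4.293 -3.631
endloop
endfacet
facet normal 0.845 0.085 0.528
outer loop
vertex 1.996 -4.312 -2.981
vertex 2.14 -3.762 -3.3
vertex 1.793 -3.738 -2.749
endloop
endfacet
facet normal 0.341 -0.246 0.907
outer loop
vertex 1.996 -4.312 -2.981
vertex 1.793 -3.738 -2.749
vertex 1.394 -4.254 -2.739
endloop
endfacet
facet normal 0.139 -0.828 0.544
outer loop
vertex 1.996 -4.312 -2.981
vertex 1.394 -4.254 -2.739
vertex 1.494 -4.596 -3.285
endloop
endfacet
facet normal 0.518 -0.854 -0.058
outer loop
vertex 1.996 -4.312 -2.981
vertex 1.494 -4.596 -3.285
vertex 1.955 -4.293 -3.631
endloop
endfacet
facet normal 0.955 -0.290 -0.069
outer loop
vertex 1.996 -4.312 -2.981
vertex 1.955 -4.293 -3.631
vertex 2.14 -3.762 -3.3
endloop
endfacet
facet normal 0.594 0.728 0.342
outer loop
vertex 1.793 -3.738 -2.749
vertex 2.14 -3.762 -3.3
vertex 1.626 -3.364 -3.255
endloop
endfacet
facet normal -0.222 0.190 0.956
outer loop
vertex 1.394 -4.254 -2.739
vertex 1.793 -3.738 -2.749
vertex 1.165 -3.667 -2.909
endloop
endfacet
facet normal -0.548 -0.750 0.369
outer loop
vertex 1.494 -4.596 -3.285
vertex 1.394 -4.254 -2.739
vertex 0.98 -4.198 -3.24
endloop
endfacet
facet normal 0.065 -0.792 -0.607
outer loop
vertex 1.955 -4.293 -3.631
vertex 1.494 -4.596 -3.285
vertex 1.327 -4.222 -3.791
endloop
endfacet
facet normal 0.772 0.120 -0.624
outer loop
vertex 2.14 -3.762 -3.3
vertex 1.955 -4.293 -3.631
vertex 1.726 -3.706 -3.801
endloop
endfacet

endsolid


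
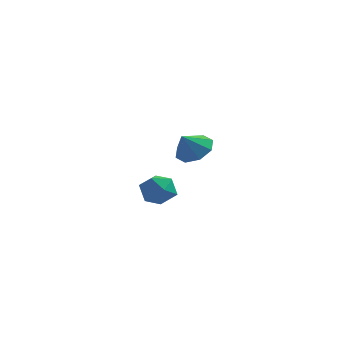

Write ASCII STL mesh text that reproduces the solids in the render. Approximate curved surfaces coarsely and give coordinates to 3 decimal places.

solid 
facet normal 0.329 0.531 -0.781
outer loop
vertex 0.813 1.576 -3.268
vertex 0.397 2.23 -2.999
vertex 1.153 1.935 -2.881
endloop
endfacet
facet normal 0.425 -0.819 0.386
outer loop
vertex 0.813 1.576 -3.268
vertex 1.153 1.935 -2.881
vertex 0.063 1.69 -2.201
endloop
endfacet
facet normal 0.329 0.529 -0.782
outer loop
vertex 1.153 1.935 -2.881
vertex 0.397 2.23 -2.999
vertex 1.051 2.467 -2.564
endloop
endfacet
facet normal 0.551 -0.347 0.759
outer loop
vertex 1.153 1.935 -2.881
vertex 1.051 2.467 -2.564
vertex 0.063 1.69 -2.201
endloop
endfacet
facet normal 0.328 0.530 -0.782
outer loop
vertex 1.051 2.467 -2.564
vertex 0.397 2.23 -2.999
vertex 0.566 2.86 -2.501
endloop
endfacet
facet normal 0.240 0.143 0.960
outer loop
vertex 1.051 2.467 -2.564
vertex 0.566 2.86 -2.501
vertex 0.063 1.69 -2.201
endloop
endfacet
facet normal 0.328 0.530 -0.782
outer loop
vertex 0.566 2.86 -2.501
vertex 0.397 2.23 -2.999
vertex -0.018 2.884 -2.73
endloop
endfacet
facet normal -0.327 0.364 0.872
outer loop
vertex 0.566 2.86 -2.501
vertex -0.018 2.884 -2.73
vertex 0.063 1.69 -2.201
endloop
endfacet
facet normal 0.329 0.530 -0.781
outer loop
vertex -0.018 2.884 -2.73
vertex 0.397 2.23 -2.999
vertex -0.358 2.526 -3.116
endloop
endfacet
facet normal -0.817 0.187 0.546
outer loop
vertex -0.018 2.884 -2.73
vertex -0.358 2.526 -3.116
vertex 0.063 1.69 -2.201
endloop
endfacet
facet normal 0.329 0.530 -0.781
outer loop
vertex -0.358 2.526 -3.116
vertex 0.397 2.23 -2.999
vertex -0.256 1.994 -3.434
endloop
endfacet
facet normal -0.943 -0.285 0.174
outer loop
vertex -0.358 2.526 -3.116
vertex -0.256 1.994 -3.434
vertex 0.063 1.69 -2.201
endloop
endfacet
facet normal 0.329 0.530 -0.782
outer loop
vertex -0.256 1.994 -3.434
vertex 0.397 2.23 -2.999
vertex 0.229 1.601 -3.496
endloop
endfacet
facet normal -0.631 -0.775 -0.028
outer loop
vertex -0.256 1.994 -3.434
vertex 0.229 1.601 -3.496
vertex 0.063 1.69 -2.201
endloop
endfacet
facet normal 0.328 0.530 -0.782
outer loop
vertex 0.229 1.601 -3.496
vertex 0.397 2.23 -2.999
vertex 0.813 1.576 -3.268
endloop
endfacet
facet normal -0.066 -0.996 0.060
outer loop
vertex 0.229 1.601 -3.496
vertex 0.813 1.576 -3.268
vertex 0.063 1.69 -2.201
endloop
endfacet
facet normal -0.198 0.969 0.149
outer loop
vertex 0.089 -1.993 -3.525
vertex 0.257 -2.07 -2.801
vertex 0.79 -1.886 -3.291
endloop
endfacet
facet normal 0.041 0.857 -0.514
outer loop
vertex 0.089 -1.993 -3.525
vertex 0.79 -1.886 -3.291
vertex 0.66 -2.26 -3.924
endloop
endfacet
facet normal -0.397 0.391 -0.830
outer loop
vertex 0.089 -1.993 -3.525
vertex 0.66 -2.26 -3.924
vertex 0.047 -2.675 -3.826
endloop
endfacet
facet normal -0.907 0.216 -0.362
outer loop
vertex 0.089 -1.993 -3.525
vertex 0.047 -2.675 -3.826
vertex -0.202 -2.558 -3.132
endloop
endfacet
facet normal -0.783 0.572 0.243
outer loop
vertex 0.089 -1.993 -3.525
vertex -0.202 -2.558 -3.132
vertex 0.257 -2.07 -2.801
endloop
endfacet
facet normal 0.686 0.556 -0.469
outer loop
vertex 0.66 -2.26 -3.924
vertex 0.79 -1.886 -3.291
vertex 1.182 -2.502 -3.448
endloop
endfacet
facet normal 0.301 0.737 0.605
outer loop
vertex 0.79 -1.886 -3.291
vertex 0.257 -2.07 -2.801
vertex 0.933 -2.385 -2.754
endloop
endfacet
facet normal -0.646 0.095 0.757
outer loop
vertex 0.257 -2.07 -2.801
vertex -0.202 -2.558 -3.132
vertex 0.32 -2.8 -2.656
endloop
endfacet
facet normal -0.847 -0.482 -0.223
outer loop
vertex -0.202 -2.558 -3.132
vertex 0.047 -2.675 -3.826
vertex 0.19 -3.174 -3.289
endloop
endfacet
facet normal -0.024 -0.197 -0.980
outer loop
vertex 0.047 -2.675 -3.826
vertex 0.66 -2.26 -3.924
vertex 0.723 -2.99 -3.779
endloop
endfacet
facet normal 0.907 -0.216 0.362
outer loop
vertex 0.891 -3.067 -3.055
vertex 1.182 -2.502 -3.448
vertex 0.933 -2.385 -2.754
endloop
endfacet
facet normal 0.397 -0.391 0.830
outer loop
vertex 0.891 -3.067 -3.055
vertex 0.933 -2.385 -2.754
vertex 0.32 -2.8 -2.656
endloop
endfacet
facet normal -0.041 -0.857 0.514
outer loop
vertex 0.891 -3.067 -3.055
vertex 0.32 -2.8 -2.656
vertex 0.19 -3.174 -3.289
endloop
endfacet
facet normal 0.198 -0.969 -0.149
outer loop
vertex 0.891 -3.067 -3.055
vertex 0.19 -3.174 -3.289
vertex 0.723 -2.99 -3.779
endloop
endfacet
facet normal 0.783 -0.572 -0.243
outer loop
vertex 0.891 -3.067 -3.055
vertex 0.723 -2.99 -3.779
vertex 1.182 -2.502 -3.448
endloop
endfacet
facet normal 0.847 0.482 0.223
outer loop
vertex 0.933 -2.385 -2.754
vertex 1.182 -2.502 -3.448
vertex 0.79 -1.886 -3.291
endloop
endfacet
facet normal 0.024 0.197 0.980
outer loop
vertex 0.32 -2.8 -2.656
vertex 0.933 -2.385 -2.754
vertex 0.257 -2.07 -2.801
endloop
endfacet
facet normal -0.686 -0.556 0.469
outer loop
vertex 0.19 -3.174 -3.289
vertex 0.32 -2.8 -2.656
vertex -0.202 -2.558 -3.132
endloop
endfacet
facet normal -0.301 -0.737 -0.605
outer loop
vertex 0.723 -2.99 -3.779
vertex 0.19 -3.174 -3.289
vertex 0.047 -2.675 -3.826
endloop
endfacet
facet normal 0.646 -0.095 -0.757
outer loop
vertex 1.182 -2.502 -3.448
vertex 0.723 -2.99 -3.779
vertex 0.66 -2.26 -3.924
endloop
endfacet

endsolid


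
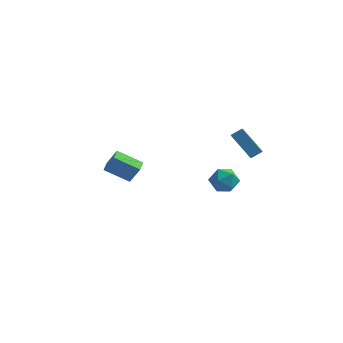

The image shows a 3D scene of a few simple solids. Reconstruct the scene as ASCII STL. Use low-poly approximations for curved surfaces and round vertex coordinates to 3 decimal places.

solid 
facet normal -0.338 0.688 0.642
outer loop
vertex 2.615 -2.168 2.815
vertex 2.83 -2.76 3.563
vertex 3.497 -2.126 3.234
endloop
endfacet
facet normal -0.073 0.996 0.054
outer loop
vertex 2.615 -2.168 2.815
vertex 3.497 -2.126 3.234
vertex 3.415 -2.079 2.261
endloop
endfacet
facet normal -0.434 0.744 -0.508
outer loop
vertex 2.615 -2.168 2.815
vertex 3.415 -2.079 2.261
vertex 2.697 -2.684 1.989
endloop
endfacet
facet normal -0.922 0.281 -0.267
outer loop
vertex 2.615 -2.168 2.815
vertex 2.697 -2.684 1.989
vertex 2.335 -3.105 2.794
endloop
endfacet
facet normal -0.861 0.247 0.443
outer loop
vertex 2.615 -2.168 2.815
vertex 2.335 -3.105 2.794
vertex 2.83 -2.76 3.563
endloop
endfacet
facet normal 0.607 0.795 -0.013
outer loop
vertex 3.415 -2.079 2.261
vertex 3.497 -2.126 3.234
vertex 4.125 -2.615 2.666
endloop
endfacet
facet normal 0.180 0.297 0.938
outer loop
vertex 3.497 -2.126 3.234
vertex 2.83 -2.76 3.563
vertex 3.763 -3.036 3.471
endloop
endfacet
facet normal -0.667 -0.418 0.617
outer loop
vertex 2.83 -2.76 3.563
vertex 2.335 -3.105 2.794
vertex 3.045 -3.641 3.199
endloop
endfacet
facet normal -0.764 -0.362 -0.533
outer loop
vertex 2.335 -3.105 2.794
vertex 2.697 -2.684 1.989
vertex 2.963 -3.594 2.226
endloop
endfacet
facet normal 0.023 0.387 -0.922
outer loop
vertex 2.697 -2.684 1.989
vertex 3.415 -2.079 2.261
vertex 3.63 -2.96 1.897
endloop
endfacet
facet normal 0.922 -0.281 0.267
outer loop
vertex 3.845 -3.552 2.645
vertex 4.125 -2.615 2.666
vertex 3.763 -3.036 3.471
endloop
endfacet
facet normal 0.434 -0.744 0.508
outer loop
vertex 3.845 -3.552 2.645
vertex 3.763 -3.036 3.471
vertex 3.045 -3.641 3.199
endloop
endfacet
facet normal 0.073 -0.996 -0.054
outer loop
vertex 3.845 -3.552 2.645
vertex 3.045 -3.641 3.199
vertex 2.963 -3.594 2.226
endloop
endfacet
facet normal 0.338 -0.688 -0.642
outer loop
vertex 3.845 -3.552 2.645
vertex 2.963 -3.594 2.226
vertex 3.63 -2.96 1.897
endloop
endfacet
facet normal 0.861 -0.247 -0.443
outer loop
vertex 3.845 -3.552 2.645
vertex 3.63 -2.96 1.897
vertex 4.125 -2.615 2.666
endloop
endfacet
facet normal 0.764 0.362 0.533
outer loop
vertex 3.763 -3.036 3.471
vertex 4.125 -2.615 2.666
vertex 3.497 -2.126 3.234
endloop
endfacet
facet normal -0.023 -0.387 0.922
outer loop
vertex 3.045 -3.641 3.199
vertex 3.763 -3.036 3.471
vertex 2.83 -2.76 3.563
endloop
endfacet
facet normal -0.607 -0.795 0.013
outer loop
vertex 2.963 -3.594 2.226
vertex 3.045 -3.641 3.199
vertex 2.335 -3.105 2.794
endloop
endfacet
facet normal -0.180 -0.297 -0.938
outer loop
vertex 3.63 -2.96 1.897
vertex 2.963 -3.594 2.226
vertex 2.697 -2.684 1.989
endloop
endfacet
facet normal 0.667 0.418 -0.617
outer loop
vertex 4.125 -2.615 2.666
vertex 3.63 -2.96 1.897
vertex 3.415 -2.079 2.261
endloop
endfacet
facet normal -0.730 -0.441 -0.522
outer loop
vertex 2.935 0.128 4.681
vertex 2.836 0.922 4.149
vertex 4.306 -0.583 3.363
endloop
endfacet
facet normal 0.103 -0.827 0.553
outer loop
vertex 4.904 -0.222 3.791
vertex 2.935 0.128 4.681
vertex 4.306 -0.583 3.363
endloop
endfacet
facet normal -0.730 -0.441 -0.521
outer loop
vertex 4.306 -0.583 3.363
vertex 2.836 0.922 4.149
vertex 4.206 0.21 2.832
endloop
endfacet
facet normal 0.676 -0.349 -0.649
outer loop
vertex 4.206 0.21 2.832
vertex 4.904 -0.222 3.791
vertex 4.306 -0.583 3.363
endloop
endfacet
facet normal -0.676 0.350 0.649
outer loop
vertex 2.935 0.128 4.681
vertex 3.434 1.283 4.577
vertex 2.836 0.922 4.149
endloop
endfacet
facet normal 0.104 -0.826 0.554
outer loop
vertex 3.534 0.49 5.108
vertex 2.935 0.128 4.681
vertex 4.904 -0.222 3.791
endloop
endfacet
facet normal -0.675 0.350 0.650
outer loop
vertex 3.534 0.49 5.108
vertex 3.434 1.283 4.577
vertex 2.935 0.128 4.681
endloop
endfacet
facet normal -0.103 0.826 -0.554
outer loop
vertex 2.836 0.922 4.149
vertex 3.434 1.283 4.577
vertex 4.206 0.21 2.832
endloop
endfacet
facet normal 0.675 -0.351 -0.649
outer loop
vertex 4.805 0.572 3.259
vertex 4.904 -0.222 3.791
vertex 4.206 0.21 2.832
endloop
endfacet
facet normal -0.104 0.826 -0.554
outer loop
vertex 4.206 0.21 2.832
vertex 3.434 1.283 4.577
vertex 4.805 0.572 3.259
endloop
endfacet
facet normal 0.731 0.441 0.522
outer loop
vertex 4.805 0.572 3.259
vertex 3.534 0.49 5.108
vertex 4.904 -0.222 3.791
endloop
endfacet
facet normal 0.730 0.441 0.522
outer loop
vertex 3.434 1.283 4.577
vertex 3.534 0.49 5.108
vertex 4.805 0.572 3.259
endloop
endfacet
facet normal -0.875 -0.064 0.480
outer loop
vertex -4.351 0.358 1.356
vertex -4.415 1.296 1.365
vertex -5.003 0.324 0.163
endloop
endfacet
facet normal 0.069 -0.998 -0.009
outer loop
vertex -3.385 0.444 -0.725
vertex -4.351 0.358 1.356
vertex -5.003 0.324 0.163
endloop
endfacet
facet normal -0.875 -0.065 0.481
outer loop
vertex -5.003 0.324 0.163
vertex -4.415 1.296 1.365
vertex -5.068 1.262 0.172
endloop
endfacet
facet normal -0.480 -0.025 -0.877
outer loop
vertex -5.068 1.262 0.172
vertex -3.385 0.444 -0.725
vertex -5.003 0.324 0.163
endloop
endfacet
facet normal 0.480 0.024 0.877
outer loop
vertex -4.351 0.358 1.356
vertex -2.797 1.416 0.477
vertex -4.415 1.296 1.365
endloop
endfacet
facet normal 0.069 -0.998 -0.009
outer loop
vertex -2.732 0.478 0.468
vertex -4.351 0.358 1.356
vertex -3.385 0.444 -0.725
endloop
endfacet
facet normal 0.479 0.025 0.877
outer loop
vertex -2.732 0.478 0.468
vertex -2.797 1.416 0.477
vertex -4.351 0.358 1.356
endloop
endfacet
facet normal -0.069 0.998 0.009
outer loop
vertex -4.415 1.296 1.365
vertex -2.797 1.416 0.477
vertex -5.068 1.262 0.172
endloop
endfacet
facet normal -0.479 -0.024 -0.877
outer loop
vertex -3.449 1.382 -0.716
vertex -3.385 0.444 -0.725
vertex -5.068 1.262 0.172
endloop
endfacet
facet normal -0.069 0.998 0.009
outer loop
vertex -5.068 1.262 0.172
vertex -2.797 1.416 0.477
vertex -3.449 1.382 -0.716
endloop
endfacet
facet normal 0.875 0.064 -0.481
outer loop
vertex -3.449 1.382 -0.716
vertex -2.732 0.478 0.468
vertex -3.385 0.444 -0.725
endloop
endfacet
facet normal 0.875 0.065 -0.480
outer loop
vertex -2.797 1.416 0.477
vertex -2.732 0.478 0.468
vertex -3.449 1.382 -0.716
endloop
endfacet

endsolid


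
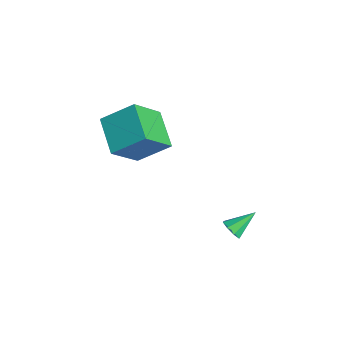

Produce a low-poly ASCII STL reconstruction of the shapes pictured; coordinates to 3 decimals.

solid 
facet normal -0.924 0.055 0.378
outer loop
vertex -2.614 -1.459 0.154
vertex -2.108 -0.105 1.193
vertex -3.138 -0.132 -1.318
endloop
endfacet
facet normal -0.284 -0.760 -0.584
outer loop
vertex -1.392 -0.235 -2.033
vertex -2.614 -1.459 0.154
vertex -3.138 -0.132 -1.318
endloop
endfacet
facet normal -0.924 0.054 0.378
outer loop
vertex -3.138 -0.132 -1.318
vertex -2.108 -0.105 1.193
vertex -2.633 1.222 -0.278
endloop
endfacet
facet normal -0.256 0.647 -0.718
outer loop
vertex -2.633 1.222 -0.278
vertex -1.392 -0.235 -2.033
vertex -3.138 -0.132 -1.318
endloop
endfacet
facet normal 0.256 -0.647 0.718
outer loop
vertex -2.614 -1.459 0.154
vertex -0.362 -0.208 0.478
vertex -2.108 -0.105 1.193
endloop
endfacet
facet normal -0.284 -0.760 -0.584
outer loop
vertex -0.867 -1.562 -0.562
vertex -2.614 -1.459 0.154
vertex -1.392 -0.235 -2.033
endloop
endfacet
facet normal 0.256 -0.647 0.718
outer loop
vertex -0.867 -1.562 -0.562
vertex -0.362 -0.208 0.478
vertex -2.614 -1.459 0.154
endloop
endfacet
facet normal 0.284 0.760 0.584
outer loop
vertex -2.108 -0.105 1.193
vertex -0.362 -0.208 0.478
vertex -2.633 1.222 -0.278
endloop
endfacet
facet normal -0.256 0.647 -0.718
outer loop
vertex -0.886 1.119 -0.994
vertex -1.392 -0.235 -2.033
vertex -2.633 1.222 -0.278
endloop
endfacet
facet normal 0.284 0.760 0.584
outer loop
vertex -2.633 1.222 -0.278
vertex -0.362 -0.208 0.478
vertex -0.886 1.119 -0.994
endloop
endfacet
facet normal 0.924 -0.055 -0.379
outer loop
vertex -0.886 1.119 -0.994
vertex -0.867 -1.562 -0.562
vertex -1.392 -0.235 -2.033
endloop
endfacet
facet normal 0.924 -0.054 -0.378
outer loop
vertex -0.362 -0.208 0.478
vertex -0.867 -1.562 -0.562
vertex -0.886 1.119 -0.994
endloop
endfacet
facet normal 0.081 -0.834 -0.546
outer loop
vertex 3.475 1.922 -2.667
vertex 3.293 2.194 -3.109
vertex 3.787 2.097 -2.888
endloop
endfacet
facet normal 0.592 -0.038 0.805
outer loop
vertex 3.475 1.922 -2.667
vertex 3.787 2.097 -2.888
vertex 3.187 3.286 -2.391
endloop
endfacet
facet normal 0.082 -0.832 -0.549
outer loop
vertex 3.787 2.097 -2.888
vertex 3.293 2.194 -3.109
vertex 3.81 2.33 -3.238
endloop
endfacet
facet normal 0.899 0.335 0.282
outer loop
vertex 3.787 2.097 -2.888
vertex 3.81 2.33 -3.238
vertex 3.187 3.286 -2.391
endloop
endfacet
facet normal 0.082 -0.833 -0.548
outer loop
vertex 3.81 2.33 -3.238
vertex 3.293 2.194 -3.109
vertex 3.529 2.483 -3.513
endloop
endfacet
facet normal 0.662 0.690 -0.292
outer loop
vertex 3.81 2.33 -3.238
vertex 3.529 2.483 -3.513
vertex 3.187 3.286 -2.391
endloop
endfacet
facet normal 0.080 -0.832 -0.549
outer loop
vertex 3.529 2.483 -3.513
vertex 3.293 2.194 -3.109
vertex 3.11 2.467 -3.55
endloop
endfacet
facet normal 0.020 0.816 -0.578
outer loop
vertex 3.529 2.483 -3.513
vertex 3.11 2.467 -3.55
vertex 3.187 3.286 -2.391
endloop
endfacet
facet normal 0.079 -0.833 -0.548
outer loop
vertex 3.11 2.467 -3.55
vertex 3.293 2.194 -3.109
vertex 2.798 2.292 -3.329
endloop
endfacet
facet normal -0.649 0.641 -0.410
outer loop
vertex 3.11 2.467 -3.55
vertex 2.798 2.292 -3.329
vertex 3.187 3.286 -2.391
endloop
endfacet
facet normal 0.079 -0.832 -0.549
outer loop
vertex 2.798 2.292 -3.329
vertex 3.293 2.194 -3.109
vertex 2.775 2.059 -2.979
endloop
endfacet
facet normal -0.957 0.266 0.115
outer loop
vertex 2.798 2.292 -3.329
vertex 2.775 2.059 -2.979
vertex 3.187 3.286 -2.391
endloop
endfacet
facet normal 0.080 -0.833 -0.547
outer loop
vertex 2.775 2.059 -2.979
vertex 3.293 2.194 -3.109
vertex 3.056 1.906 -2.705
endloop
endfacet
facet normal -0.720 -0.088 0.689
outer loop
vertex 2.775 2.059 -2.979
vertex 3.056 1.906 -2.705
vertex 3.187 3.286 -2.391
endloop
endfacet
facet normal 0.081 -0.834 -0.546
outer loop
vertex 3.056 1.906 -2.705
vertex 3.293 2.194 -3.109
vertex 3.475 1.922 -2.667
endloop
endfacet
facet normal -0.080 -0.214 0.974
outer loop
vertex 3.056 1.906 -2.705
vertex 3.475 1.922 -2.667
vertex 3.187 3.286 -2.391
endloop
endfacet

endsolid
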